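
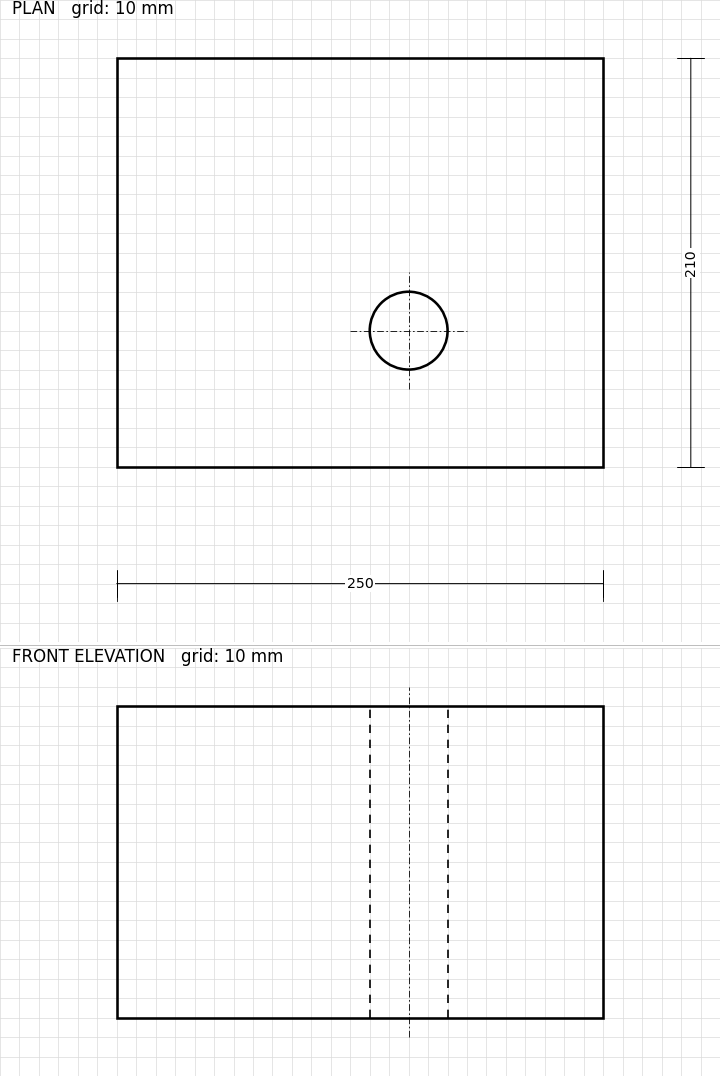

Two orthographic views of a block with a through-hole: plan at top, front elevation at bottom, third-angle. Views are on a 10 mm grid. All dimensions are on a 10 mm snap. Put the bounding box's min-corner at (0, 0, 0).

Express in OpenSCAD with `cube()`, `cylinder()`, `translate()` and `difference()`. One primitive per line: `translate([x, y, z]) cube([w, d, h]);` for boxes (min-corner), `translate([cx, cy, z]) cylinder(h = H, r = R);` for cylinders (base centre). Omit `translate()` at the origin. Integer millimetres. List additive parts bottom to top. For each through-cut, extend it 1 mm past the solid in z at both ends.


difference() {
  cube([250, 210, 160]);
  translate([150, 70, -1]) cylinder(h = 162, r = 20);
}


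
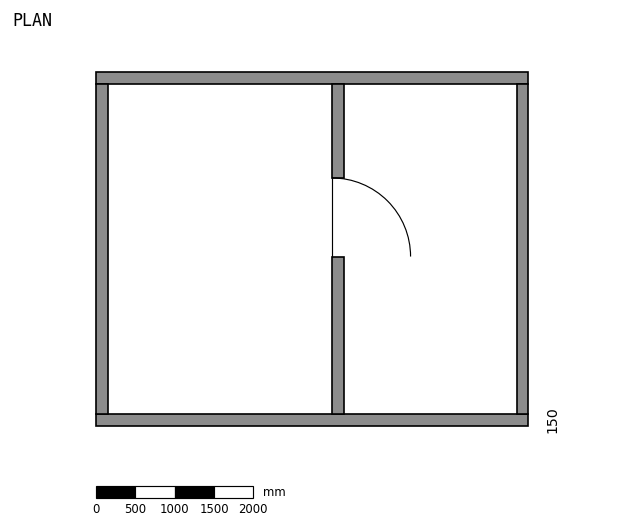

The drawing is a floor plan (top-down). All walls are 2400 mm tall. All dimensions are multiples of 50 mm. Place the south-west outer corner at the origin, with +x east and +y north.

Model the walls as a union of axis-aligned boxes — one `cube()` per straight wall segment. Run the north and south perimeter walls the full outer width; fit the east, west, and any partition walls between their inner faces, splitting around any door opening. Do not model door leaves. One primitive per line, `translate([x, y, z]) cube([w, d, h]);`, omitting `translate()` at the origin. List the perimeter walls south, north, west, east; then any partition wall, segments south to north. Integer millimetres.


cube([5500, 150, 2400]);
translate([0, 4350, 0]) cube([5500, 150, 2400]);
translate([0, 150, 0]) cube([150, 4200, 2400]);
translate([5350, 150, 0]) cube([150, 4200, 2400]);
translate([3000, 150, 0]) cube([150, 2000, 2400]);
translate([3000, 3150, 0]) cube([150, 1200, 2400]);


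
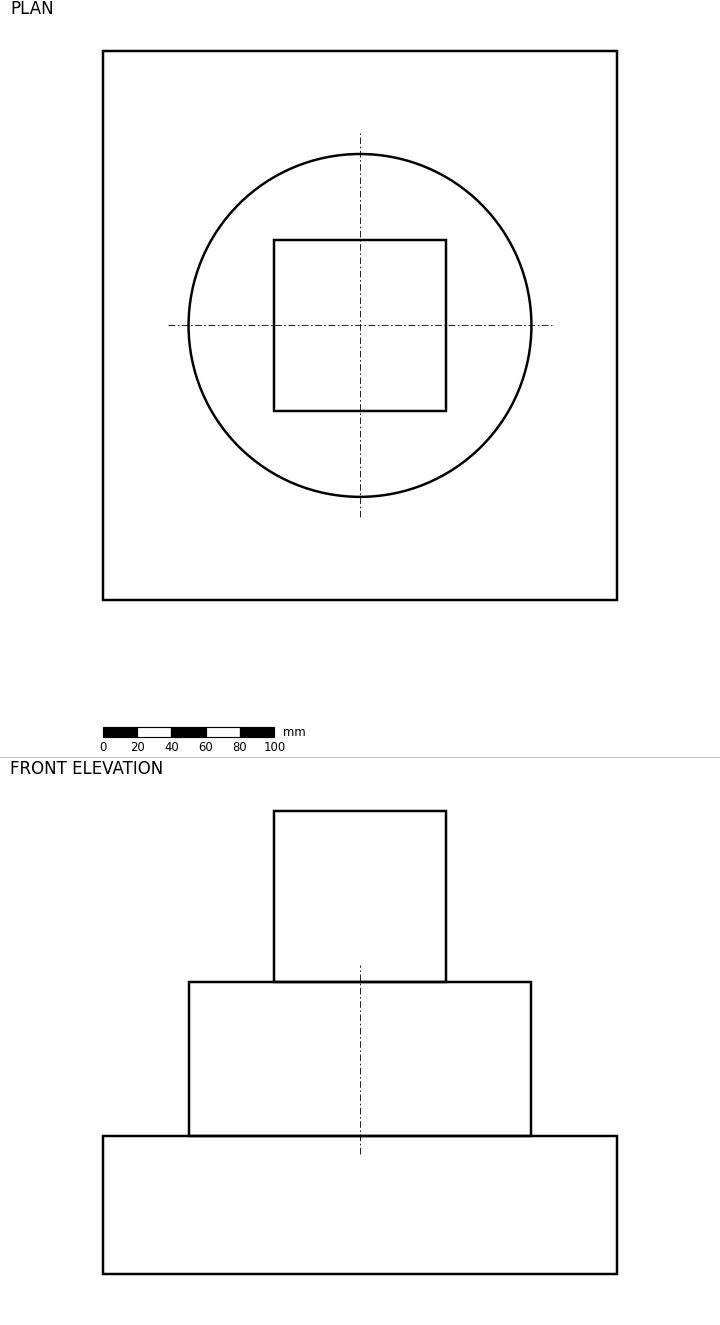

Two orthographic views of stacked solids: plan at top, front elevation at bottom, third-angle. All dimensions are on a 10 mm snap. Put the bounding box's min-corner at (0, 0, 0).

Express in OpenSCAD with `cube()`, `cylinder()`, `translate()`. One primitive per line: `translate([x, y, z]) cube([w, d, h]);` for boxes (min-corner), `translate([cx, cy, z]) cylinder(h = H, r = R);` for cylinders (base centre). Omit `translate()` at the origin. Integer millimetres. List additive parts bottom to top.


cube([300, 320, 80]);
translate([150, 160, 80]) cylinder(h = 90, r = 100);
translate([100, 110, 170]) cube([100, 100, 100]);


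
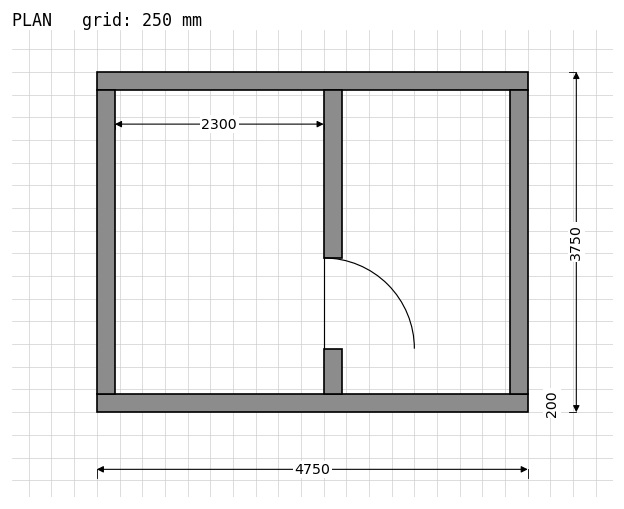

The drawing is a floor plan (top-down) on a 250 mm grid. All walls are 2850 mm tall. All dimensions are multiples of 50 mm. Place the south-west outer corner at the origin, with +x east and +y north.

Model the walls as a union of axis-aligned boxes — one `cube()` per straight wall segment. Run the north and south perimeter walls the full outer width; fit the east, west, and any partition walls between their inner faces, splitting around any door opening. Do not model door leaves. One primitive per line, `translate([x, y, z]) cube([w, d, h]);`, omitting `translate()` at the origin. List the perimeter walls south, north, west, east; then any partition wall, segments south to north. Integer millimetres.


cube([4750, 200, 2850]);
translate([0, 3550, 0]) cube([4750, 200, 2850]);
translate([0, 200, 0]) cube([200, 3350, 2850]);
translate([4550, 200, 0]) cube([200, 3350, 2850]);
translate([2500, 200, 0]) cube([200, 500, 2850]);
translate([2500, 1700, 0]) cube([200, 1850, 2850]);


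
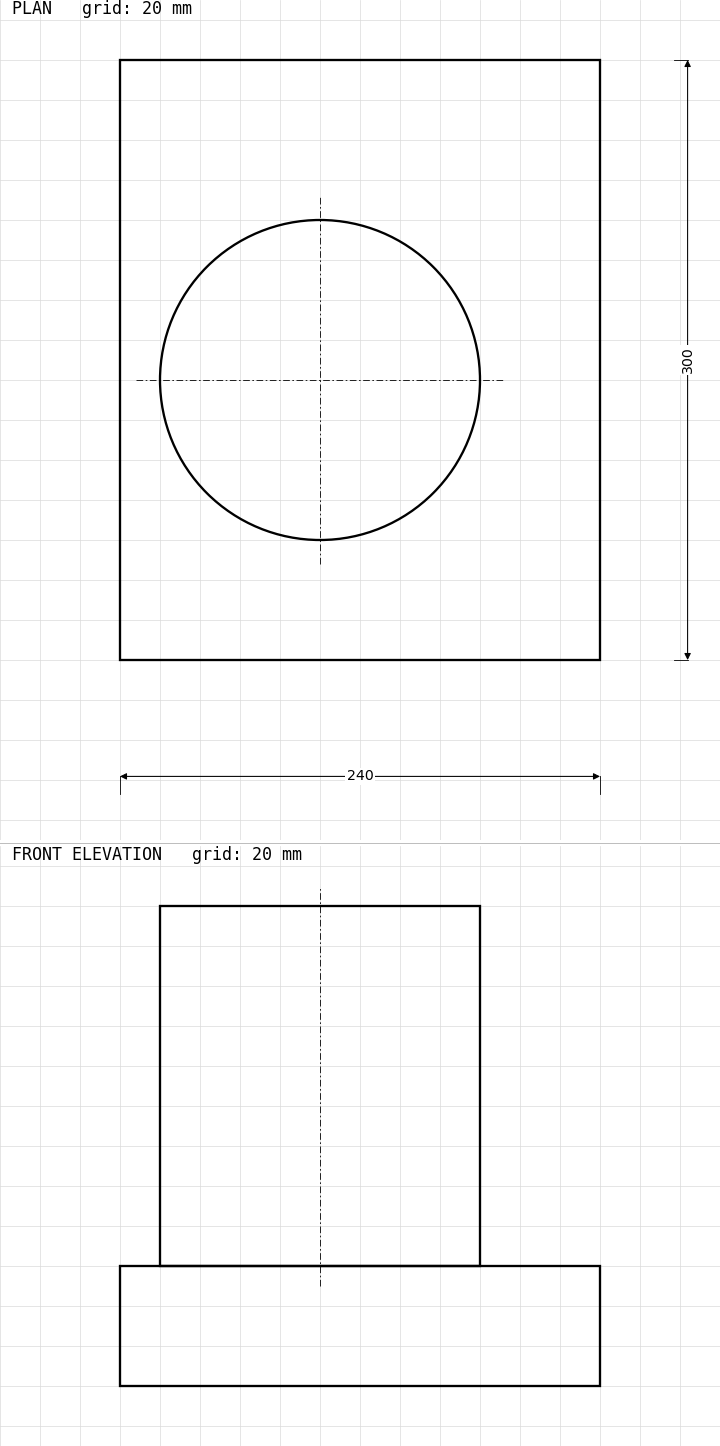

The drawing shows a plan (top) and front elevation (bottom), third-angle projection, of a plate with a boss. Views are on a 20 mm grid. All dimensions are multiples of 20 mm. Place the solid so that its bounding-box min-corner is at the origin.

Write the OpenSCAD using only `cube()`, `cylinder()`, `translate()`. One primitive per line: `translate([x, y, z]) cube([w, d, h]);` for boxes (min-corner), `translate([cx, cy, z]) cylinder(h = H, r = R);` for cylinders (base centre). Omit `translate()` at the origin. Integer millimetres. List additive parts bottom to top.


cube([240, 300, 60]);
translate([100, 140, 60]) cylinder(h = 180, r = 80);


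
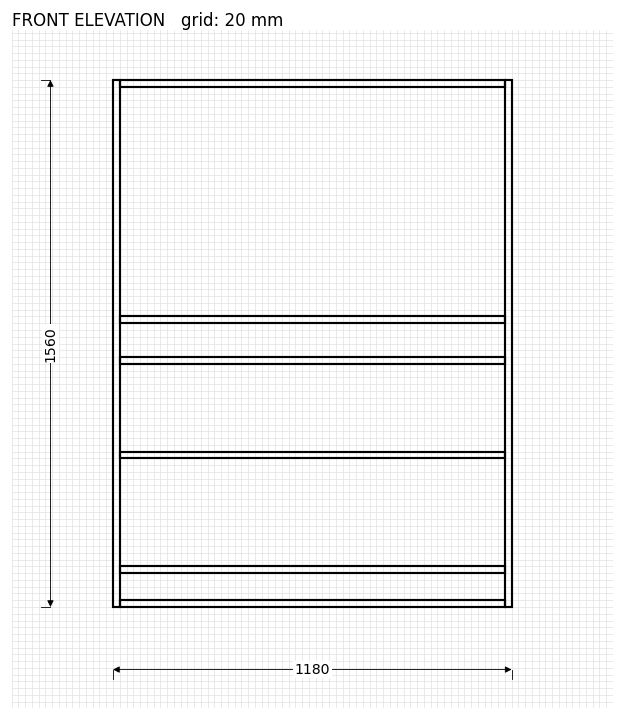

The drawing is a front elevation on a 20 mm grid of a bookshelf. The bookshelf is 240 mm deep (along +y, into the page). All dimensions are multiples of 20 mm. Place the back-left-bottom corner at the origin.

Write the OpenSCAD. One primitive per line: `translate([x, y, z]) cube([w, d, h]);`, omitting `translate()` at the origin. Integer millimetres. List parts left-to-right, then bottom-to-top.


cube([20, 240, 1560]);
translate([20, 0, 0]) cube([1140, 240, 20]);
translate([20, 0, 100]) cube([1140, 240, 20]);
translate([20, 0, 440]) cube([1140, 240, 20]);
translate([20, 0, 720]) cube([1140, 240, 20]);
translate([20, 0, 840]) cube([1140, 240, 20]);
translate([20, 0, 1540]) cube([1140, 240, 20]);
translate([1160, 0, 0]) cube([20, 240, 1560]);


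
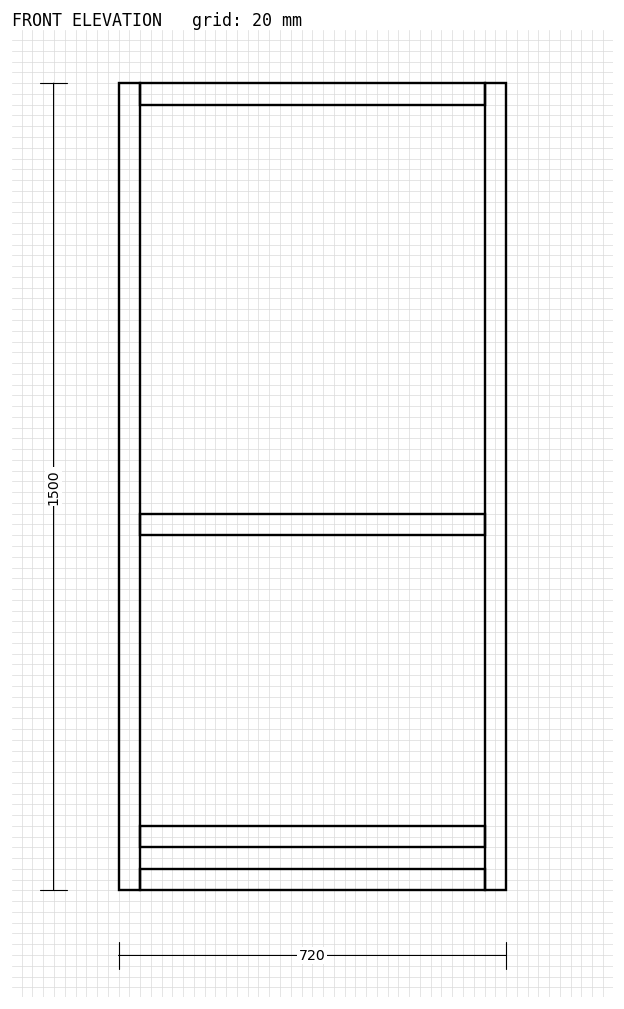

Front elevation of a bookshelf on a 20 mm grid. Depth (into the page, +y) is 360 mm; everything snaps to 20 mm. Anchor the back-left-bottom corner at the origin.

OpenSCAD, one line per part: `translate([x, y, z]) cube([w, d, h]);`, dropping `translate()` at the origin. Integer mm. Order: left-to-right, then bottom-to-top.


cube([40, 360, 1500]);
translate([40, 0, 0]) cube([640, 360, 40]);
translate([40, 0, 80]) cube([640, 360, 40]);
translate([40, 0, 660]) cube([640, 360, 40]);
translate([40, 0, 1460]) cube([640, 360, 40]);
translate([680, 0, 0]) cube([40, 360, 1500]);


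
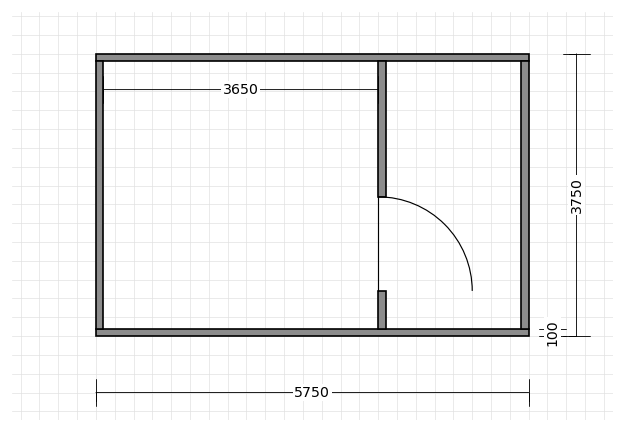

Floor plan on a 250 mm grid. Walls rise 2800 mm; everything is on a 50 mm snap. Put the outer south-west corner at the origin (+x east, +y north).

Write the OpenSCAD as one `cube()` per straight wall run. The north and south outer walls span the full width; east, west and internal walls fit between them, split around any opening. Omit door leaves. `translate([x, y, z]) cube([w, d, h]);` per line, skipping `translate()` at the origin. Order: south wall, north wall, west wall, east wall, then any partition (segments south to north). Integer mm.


cube([5750, 100, 2800]);
translate([0, 3650, 0]) cube([5750, 100, 2800]);
translate([0, 100, 0]) cube([100, 3550, 2800]);
translate([5650, 100, 0]) cube([100, 3550, 2800]);
translate([3750, 100, 0]) cube([100, 500, 2800]);
translate([3750, 1850, 0]) cube([100, 1800, 2800]);


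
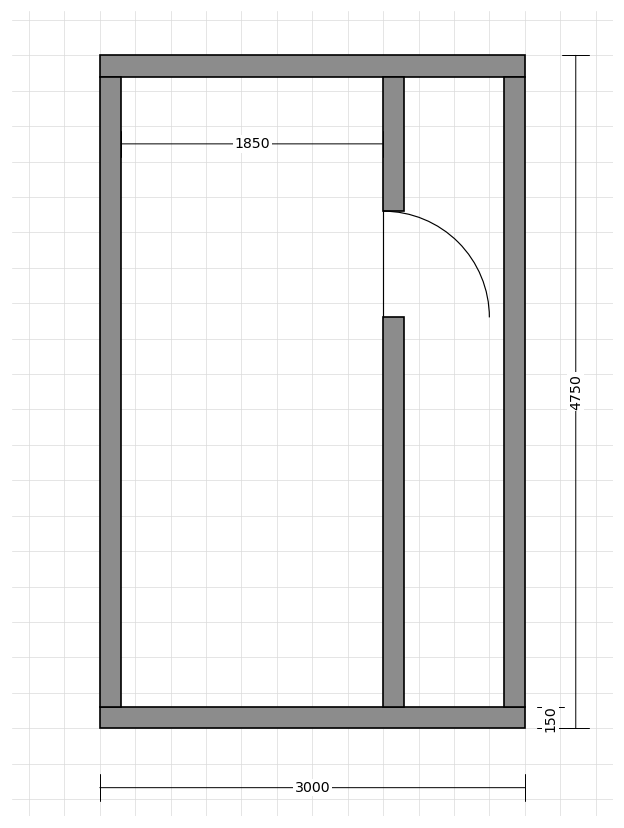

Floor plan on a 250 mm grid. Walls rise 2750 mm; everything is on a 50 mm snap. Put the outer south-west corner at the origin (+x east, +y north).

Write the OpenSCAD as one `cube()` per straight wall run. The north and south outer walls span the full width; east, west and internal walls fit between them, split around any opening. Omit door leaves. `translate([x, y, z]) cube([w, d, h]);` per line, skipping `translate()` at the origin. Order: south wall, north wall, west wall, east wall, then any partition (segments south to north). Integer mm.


cube([3000, 150, 2750]);
translate([0, 4600, 0]) cube([3000, 150, 2750]);
translate([0, 150, 0]) cube([150, 4450, 2750]);
translate([2850, 150, 0]) cube([150, 4450, 2750]);
translate([2000, 150, 0]) cube([150, 2750, 2750]);
translate([2000, 3650, 0]) cube([150, 950, 2750]);


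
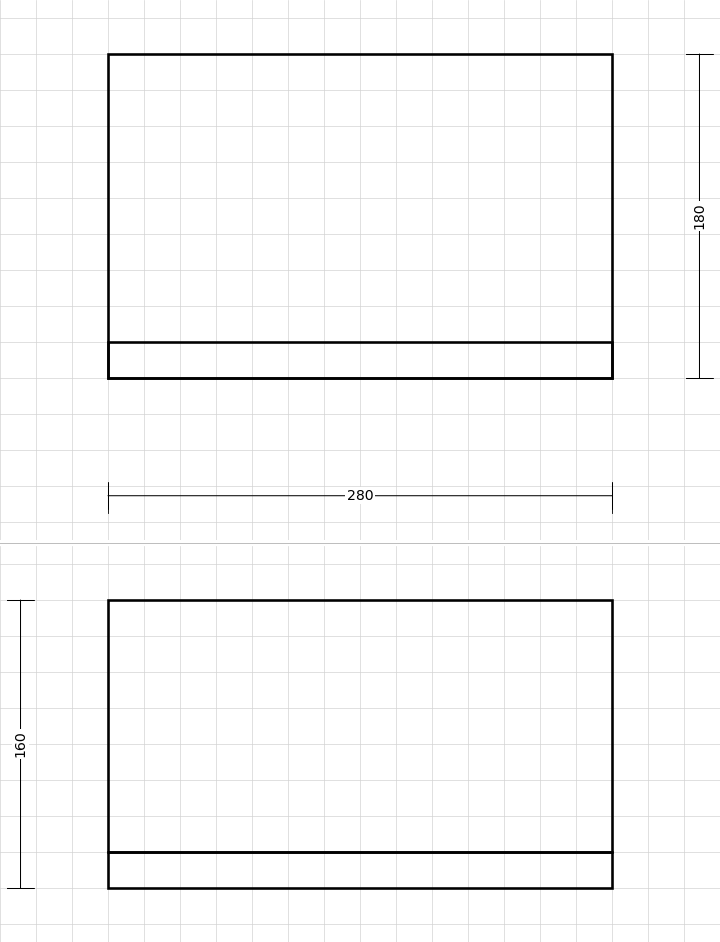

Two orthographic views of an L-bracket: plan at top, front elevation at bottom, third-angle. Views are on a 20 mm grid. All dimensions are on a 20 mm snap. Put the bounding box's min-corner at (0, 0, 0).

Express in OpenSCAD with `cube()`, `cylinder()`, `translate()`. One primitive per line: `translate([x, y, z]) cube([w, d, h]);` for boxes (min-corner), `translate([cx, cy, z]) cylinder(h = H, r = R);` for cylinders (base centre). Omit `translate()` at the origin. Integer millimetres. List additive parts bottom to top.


cube([280, 180, 20]);
translate([0, 0, 20]) cube([280, 20, 140]);


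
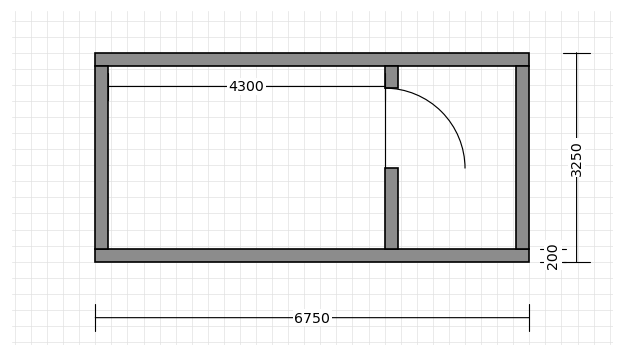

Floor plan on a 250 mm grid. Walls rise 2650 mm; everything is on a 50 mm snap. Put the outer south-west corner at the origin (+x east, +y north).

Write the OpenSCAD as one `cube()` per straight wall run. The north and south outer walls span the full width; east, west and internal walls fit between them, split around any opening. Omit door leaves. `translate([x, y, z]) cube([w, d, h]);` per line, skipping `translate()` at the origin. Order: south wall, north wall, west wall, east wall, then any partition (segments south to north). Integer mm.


cube([6750, 200, 2650]);
translate([0, 3050, 0]) cube([6750, 200, 2650]);
translate([0, 200, 0]) cube([200, 2850, 2650]);
translate([6550, 200, 0]) cube([200, 2850, 2650]);
translate([4500, 200, 0]) cube([200, 1250, 2650]);
translate([4500, 2700, 0]) cube([200, 350, 2650]);


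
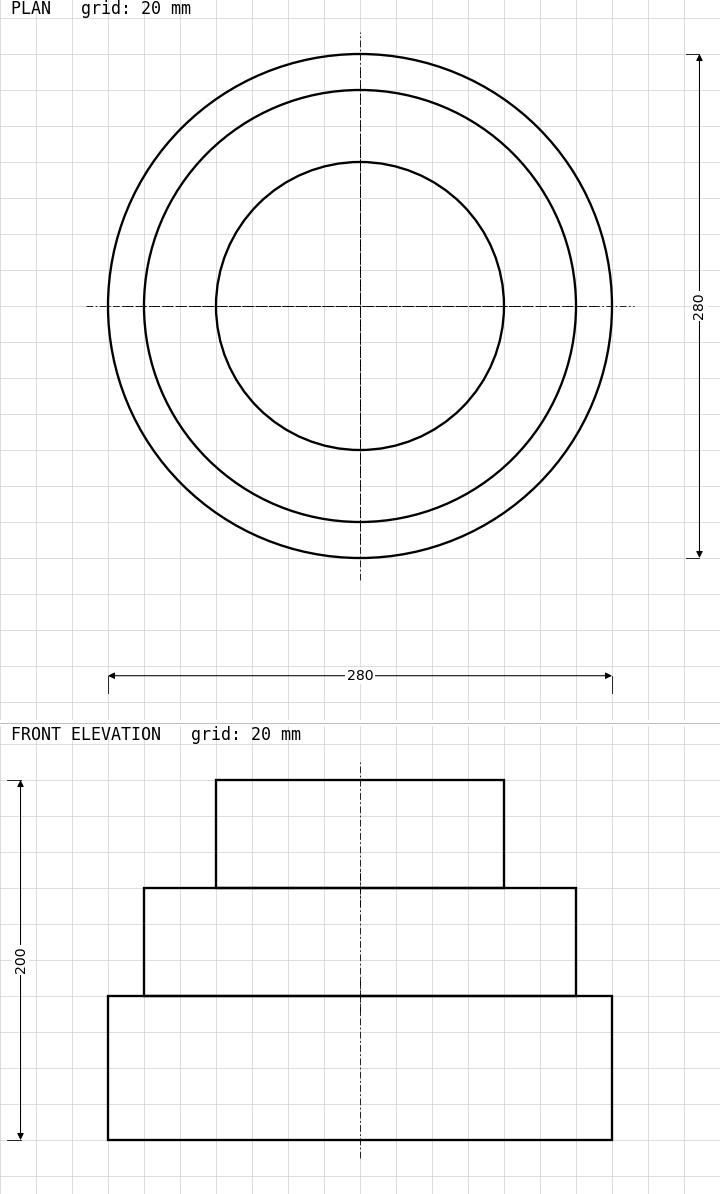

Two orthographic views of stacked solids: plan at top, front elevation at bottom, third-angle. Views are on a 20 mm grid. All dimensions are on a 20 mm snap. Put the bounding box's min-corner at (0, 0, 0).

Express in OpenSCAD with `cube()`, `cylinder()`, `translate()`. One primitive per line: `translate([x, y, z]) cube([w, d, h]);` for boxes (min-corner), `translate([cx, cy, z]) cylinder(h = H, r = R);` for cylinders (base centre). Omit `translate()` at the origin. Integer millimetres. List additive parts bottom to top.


translate([140, 140, 0]) cylinder(h = 80, r = 140);
translate([140, 140, 80]) cylinder(h = 60, r = 120);
translate([140, 140, 140]) cylinder(h = 60, r = 80);


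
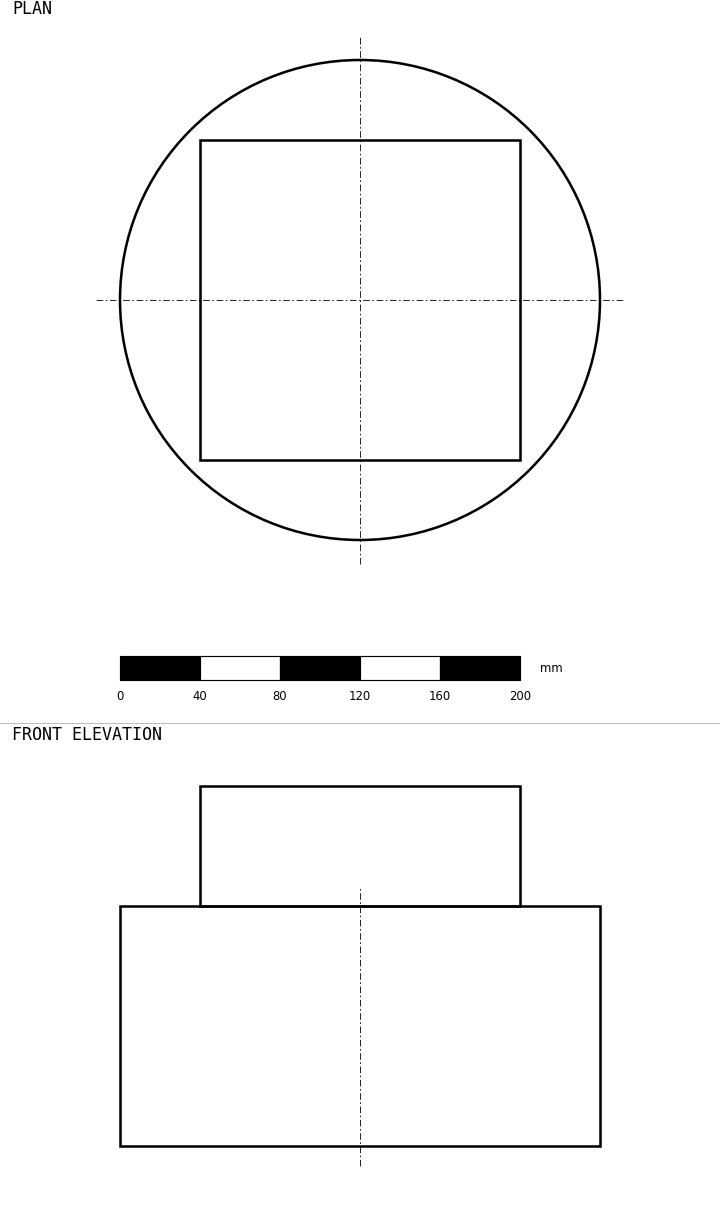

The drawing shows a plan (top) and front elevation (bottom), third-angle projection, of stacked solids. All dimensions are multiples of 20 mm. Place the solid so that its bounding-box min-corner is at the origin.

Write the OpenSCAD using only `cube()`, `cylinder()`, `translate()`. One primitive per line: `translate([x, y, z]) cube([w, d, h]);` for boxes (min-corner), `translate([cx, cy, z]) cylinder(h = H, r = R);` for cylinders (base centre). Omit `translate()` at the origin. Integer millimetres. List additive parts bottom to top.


translate([120, 120, 0]) cylinder(h = 120, r = 120);
translate([40, 40, 120]) cube([160, 160, 60]);


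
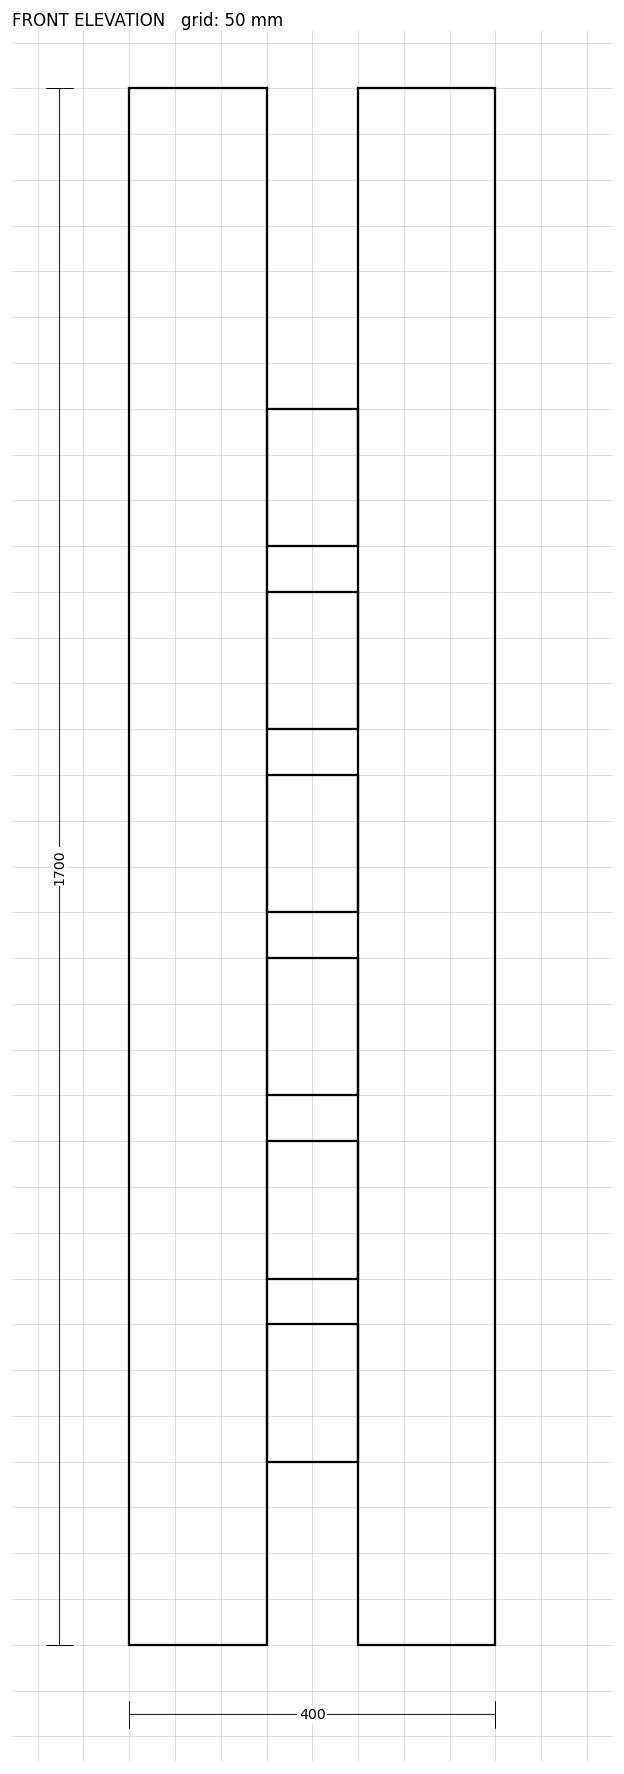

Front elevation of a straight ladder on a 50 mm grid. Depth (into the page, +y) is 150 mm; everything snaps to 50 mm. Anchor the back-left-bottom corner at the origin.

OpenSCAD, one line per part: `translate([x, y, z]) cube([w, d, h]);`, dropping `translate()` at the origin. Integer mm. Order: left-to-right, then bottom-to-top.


cube([150, 150, 1700]);
translate([150, 0, 200]) cube([100, 150, 150]);
translate([150, 0, 400]) cube([100, 150, 150]);
translate([150, 0, 600]) cube([100, 150, 150]);
translate([150, 0, 800]) cube([100, 150, 150]);
translate([150, 0, 1000]) cube([100, 150, 150]);
translate([150, 0, 1200]) cube([100, 150, 150]);
translate([250, 0, 0]) cube([150, 150, 1700]);


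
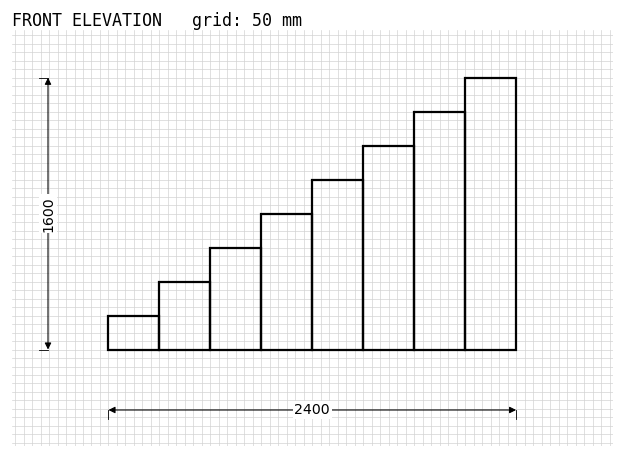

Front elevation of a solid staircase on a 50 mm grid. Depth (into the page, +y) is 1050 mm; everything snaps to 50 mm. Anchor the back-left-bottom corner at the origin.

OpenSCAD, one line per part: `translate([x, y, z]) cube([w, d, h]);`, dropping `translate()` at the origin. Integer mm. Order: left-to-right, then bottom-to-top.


cube([300, 1050, 200]);
translate([300, 0, 0]) cube([300, 1050, 400]);
translate([600, 0, 0]) cube([300, 1050, 600]);
translate([900, 0, 0]) cube([300, 1050, 800]);
translate([1200, 0, 0]) cube([300, 1050, 1000]);
translate([1500, 0, 0]) cube([300, 1050, 1200]);
translate([1800, 0, 0]) cube([300, 1050, 1400]);
translate([2100, 0, 0]) cube([300, 1050, 1600]);


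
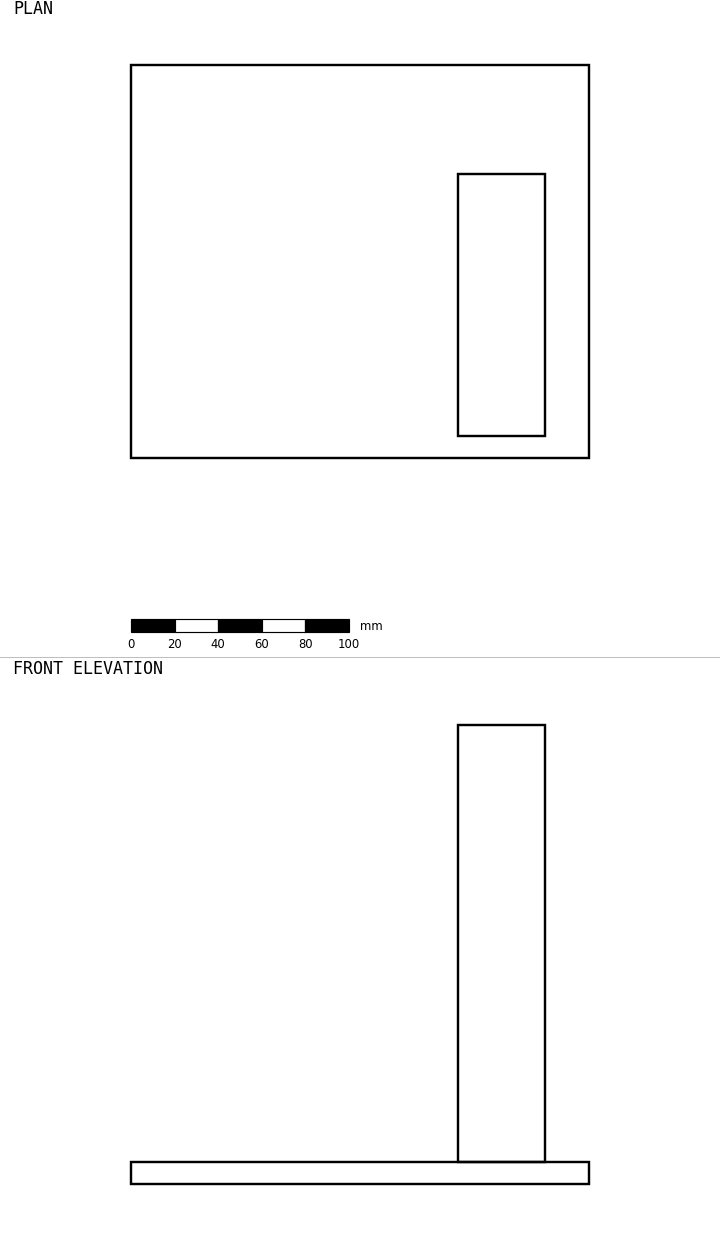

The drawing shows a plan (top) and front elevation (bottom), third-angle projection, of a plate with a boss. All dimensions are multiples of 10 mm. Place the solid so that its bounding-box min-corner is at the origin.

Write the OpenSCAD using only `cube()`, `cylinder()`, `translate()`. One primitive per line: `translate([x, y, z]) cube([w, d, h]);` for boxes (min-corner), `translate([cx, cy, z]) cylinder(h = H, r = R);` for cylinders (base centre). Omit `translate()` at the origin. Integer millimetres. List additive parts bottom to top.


cube([210, 180, 10]);
translate([150, 10, 10]) cube([40, 120, 200]);


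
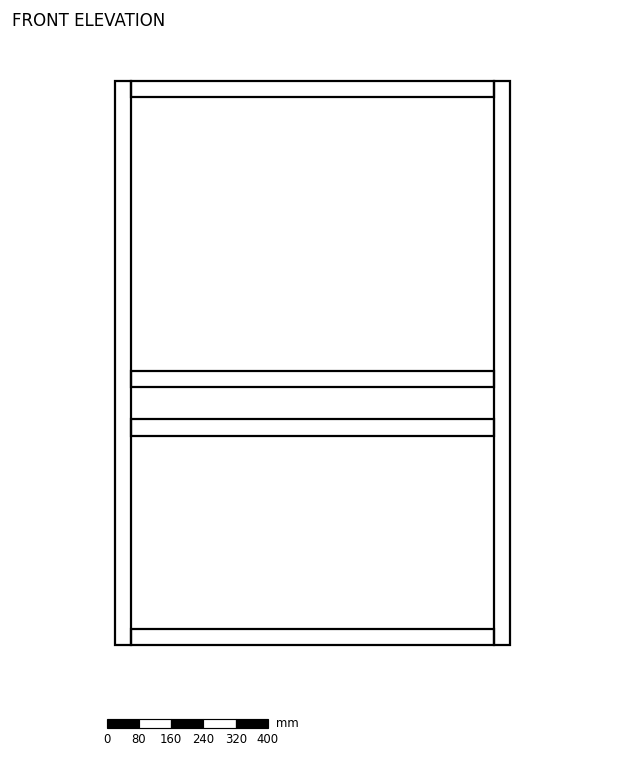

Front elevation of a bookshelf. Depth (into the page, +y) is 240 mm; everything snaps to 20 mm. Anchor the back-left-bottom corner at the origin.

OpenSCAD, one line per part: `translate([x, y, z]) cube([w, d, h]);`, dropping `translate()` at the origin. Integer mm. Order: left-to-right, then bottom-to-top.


cube([40, 240, 1400]);
translate([40, 0, 0]) cube([900, 240, 40]);
translate([40, 0, 520]) cube([900, 240, 40]);
translate([40, 0, 640]) cube([900, 240, 40]);
translate([40, 0, 1360]) cube([900, 240, 40]);
translate([940, 0, 0]) cube([40, 240, 1400]);


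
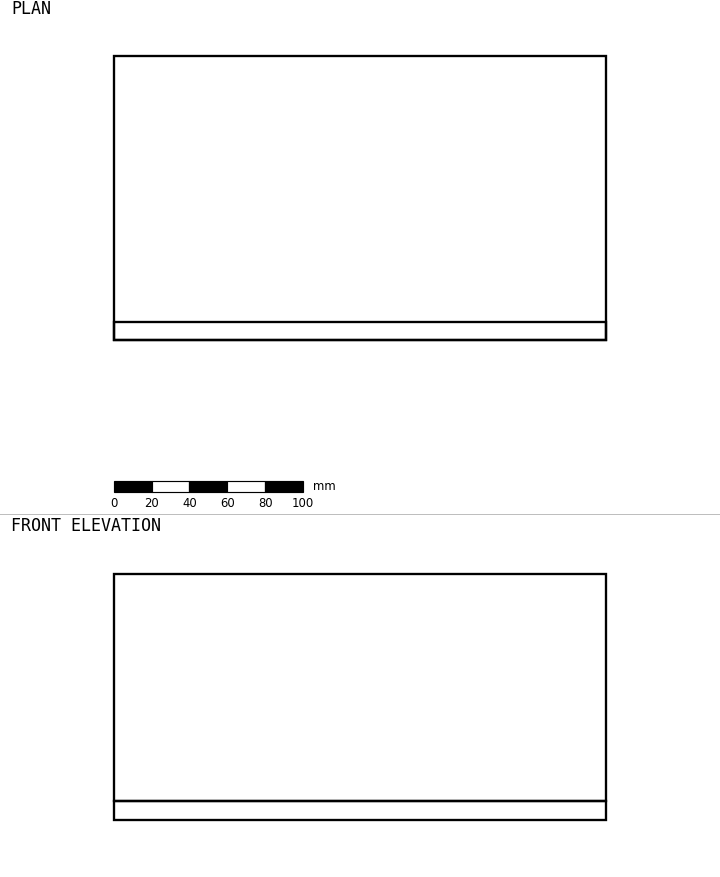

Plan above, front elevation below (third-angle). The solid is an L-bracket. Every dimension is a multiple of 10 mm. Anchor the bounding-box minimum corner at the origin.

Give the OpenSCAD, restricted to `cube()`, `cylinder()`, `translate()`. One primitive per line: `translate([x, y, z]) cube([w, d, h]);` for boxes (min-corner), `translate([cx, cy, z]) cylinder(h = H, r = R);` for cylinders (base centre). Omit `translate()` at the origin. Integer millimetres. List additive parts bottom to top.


cube([260, 150, 10]);
translate([0, 0, 10]) cube([260, 10, 120]);


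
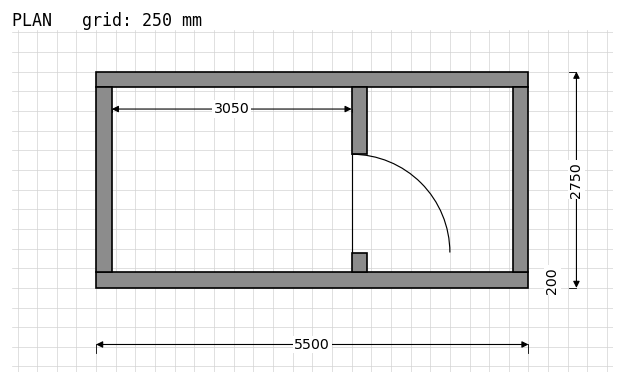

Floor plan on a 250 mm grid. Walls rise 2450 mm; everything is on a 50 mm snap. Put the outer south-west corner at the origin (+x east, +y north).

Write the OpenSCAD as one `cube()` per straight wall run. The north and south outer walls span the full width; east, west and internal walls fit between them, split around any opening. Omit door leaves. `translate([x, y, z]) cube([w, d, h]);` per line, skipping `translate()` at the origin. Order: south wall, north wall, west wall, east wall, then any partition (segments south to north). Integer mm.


cube([5500, 200, 2450]);
translate([0, 2550, 0]) cube([5500, 200, 2450]);
translate([0, 200, 0]) cube([200, 2350, 2450]);
translate([5300, 200, 0]) cube([200, 2350, 2450]);
translate([3250, 200, 0]) cube([200, 250, 2450]);
translate([3250, 1700, 0]) cube([200, 850, 2450]);


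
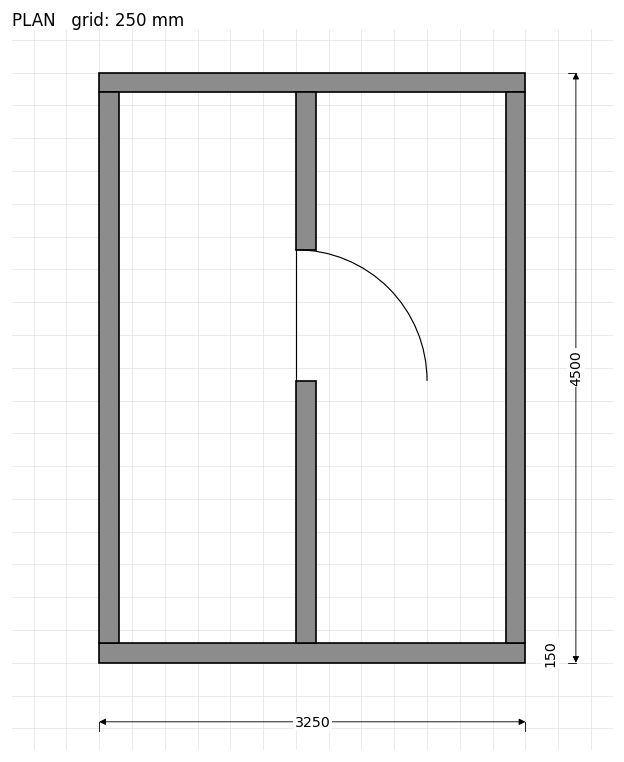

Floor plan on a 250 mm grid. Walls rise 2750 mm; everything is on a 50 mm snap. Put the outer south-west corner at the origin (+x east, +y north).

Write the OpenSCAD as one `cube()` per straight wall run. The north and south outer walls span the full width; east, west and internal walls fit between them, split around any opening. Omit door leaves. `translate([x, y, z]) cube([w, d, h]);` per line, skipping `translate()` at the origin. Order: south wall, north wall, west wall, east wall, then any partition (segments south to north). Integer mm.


cube([3250, 150, 2750]);
translate([0, 4350, 0]) cube([3250, 150, 2750]);
translate([0, 150, 0]) cube([150, 4200, 2750]);
translate([3100, 150, 0]) cube([150, 4200, 2750]);
translate([1500, 150, 0]) cube([150, 2000, 2750]);
translate([1500, 3150, 0]) cube([150, 1200, 2750]);


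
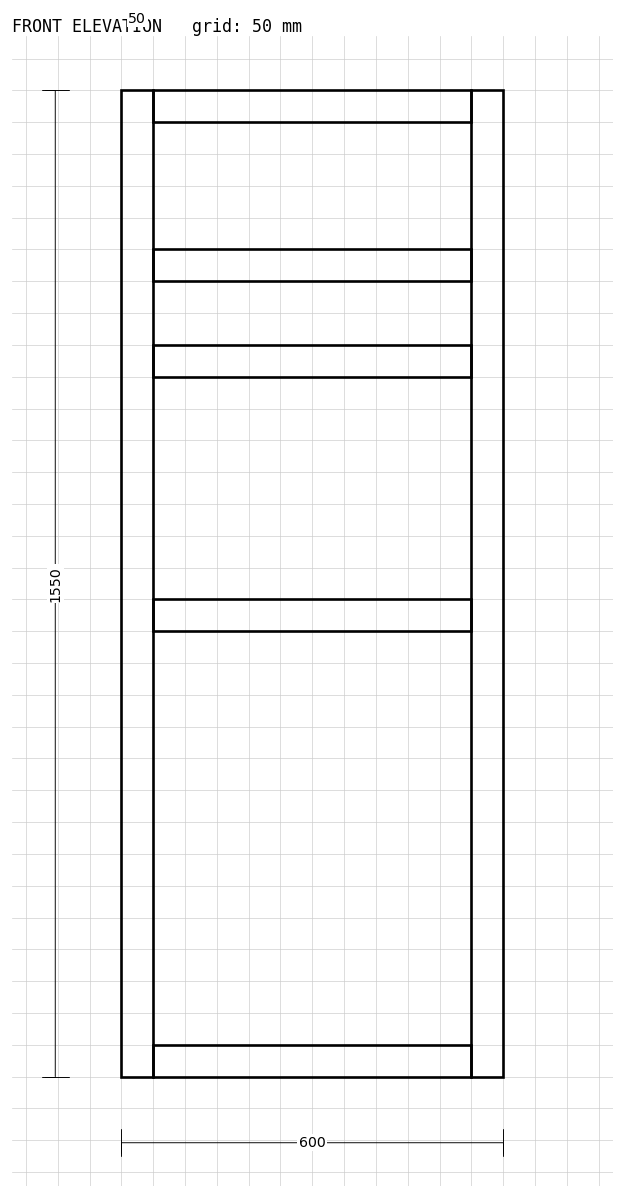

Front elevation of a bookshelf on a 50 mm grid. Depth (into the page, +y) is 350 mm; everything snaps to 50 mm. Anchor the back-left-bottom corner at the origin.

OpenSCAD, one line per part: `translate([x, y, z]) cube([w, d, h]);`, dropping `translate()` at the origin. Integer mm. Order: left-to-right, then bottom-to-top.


cube([50, 350, 1550]);
translate([50, 0, 0]) cube([500, 350, 50]);
translate([50, 0, 700]) cube([500, 350, 50]);
translate([50, 0, 1100]) cube([500, 350, 50]);
translate([50, 0, 1250]) cube([500, 350, 50]);
translate([50, 0, 1500]) cube([500, 350, 50]);
translate([550, 0, 0]) cube([50, 350, 1550]);


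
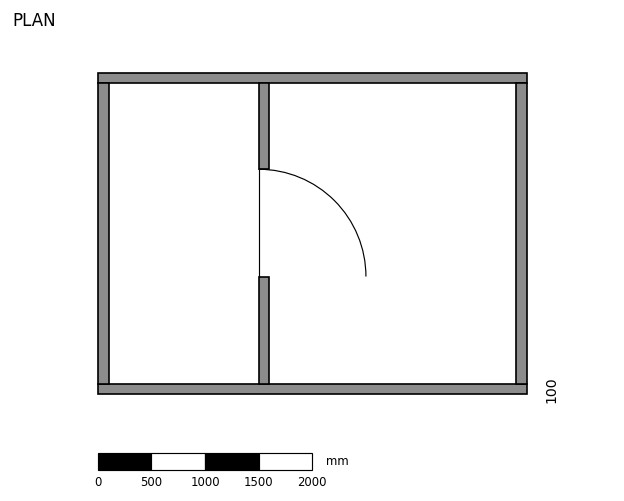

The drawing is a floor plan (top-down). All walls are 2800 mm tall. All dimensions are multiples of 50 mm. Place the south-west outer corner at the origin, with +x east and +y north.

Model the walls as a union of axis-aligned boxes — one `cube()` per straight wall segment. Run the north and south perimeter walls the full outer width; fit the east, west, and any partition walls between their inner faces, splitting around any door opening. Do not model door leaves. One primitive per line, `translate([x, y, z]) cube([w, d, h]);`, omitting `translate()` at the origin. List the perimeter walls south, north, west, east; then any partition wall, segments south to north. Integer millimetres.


cube([4000, 100, 2800]);
translate([0, 2900, 0]) cube([4000, 100, 2800]);
translate([0, 100, 0]) cube([100, 2800, 2800]);
translate([3900, 100, 0]) cube([100, 2800, 2800]);
translate([1500, 100, 0]) cube([100, 1000, 2800]);
translate([1500, 2100, 0]) cube([100, 800, 2800]);


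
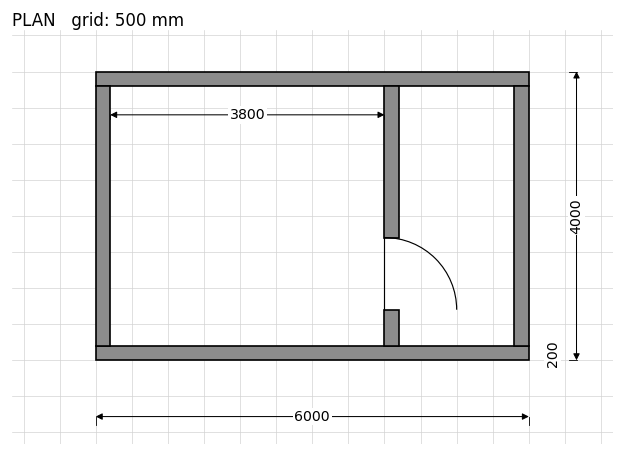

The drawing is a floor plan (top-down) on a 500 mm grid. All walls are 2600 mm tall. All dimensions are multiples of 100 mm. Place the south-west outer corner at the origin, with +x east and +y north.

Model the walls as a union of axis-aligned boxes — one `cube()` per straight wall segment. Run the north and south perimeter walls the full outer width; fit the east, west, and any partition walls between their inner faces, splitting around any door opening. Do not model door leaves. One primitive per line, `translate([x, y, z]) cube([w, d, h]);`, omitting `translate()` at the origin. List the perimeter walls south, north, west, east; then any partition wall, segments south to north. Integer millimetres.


cube([6000, 200, 2600]);
translate([0, 3800, 0]) cube([6000, 200, 2600]);
translate([0, 200, 0]) cube([200, 3600, 2600]);
translate([5800, 200, 0]) cube([200, 3600, 2600]);
translate([4000, 200, 0]) cube([200, 500, 2600]);
translate([4000, 1700, 0]) cube([200, 2100, 2600]);


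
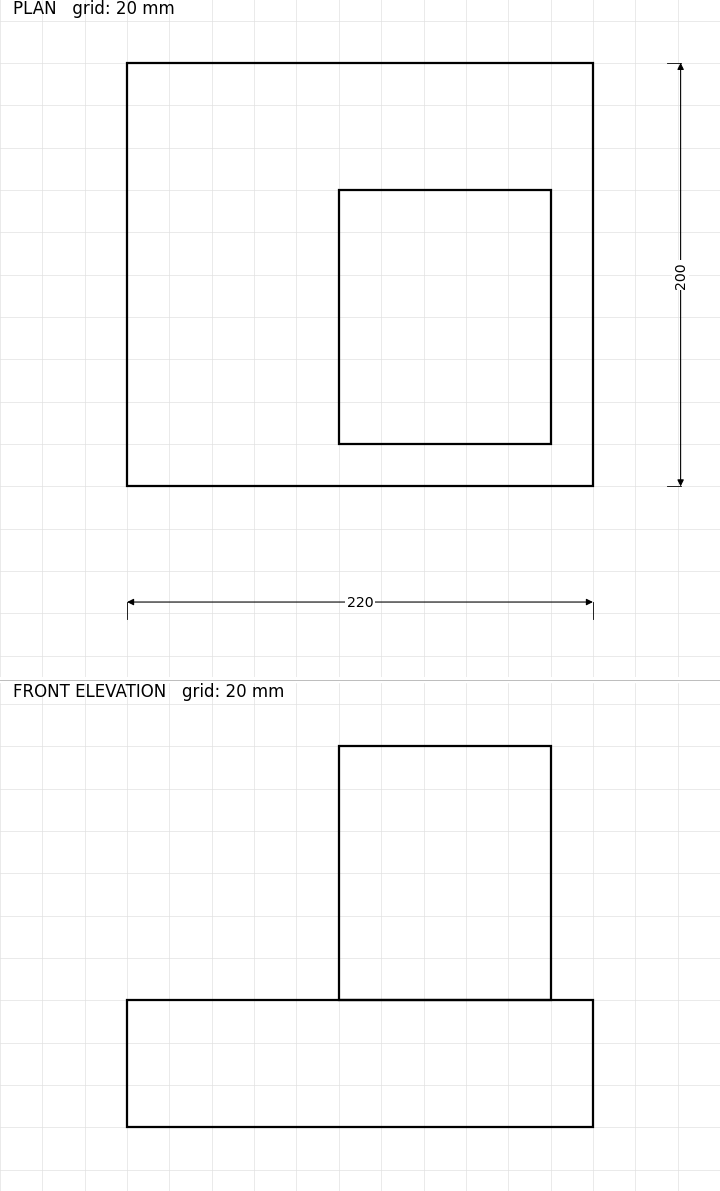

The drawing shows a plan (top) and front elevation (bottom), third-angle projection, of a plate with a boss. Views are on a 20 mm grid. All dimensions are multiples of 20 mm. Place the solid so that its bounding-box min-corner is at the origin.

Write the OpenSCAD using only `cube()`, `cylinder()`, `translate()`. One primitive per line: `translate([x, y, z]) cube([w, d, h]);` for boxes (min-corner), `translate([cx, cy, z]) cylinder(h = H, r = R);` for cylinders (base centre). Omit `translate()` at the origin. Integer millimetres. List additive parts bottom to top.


cube([220, 200, 60]);
translate([100, 20, 60]) cube([100, 120, 120]);


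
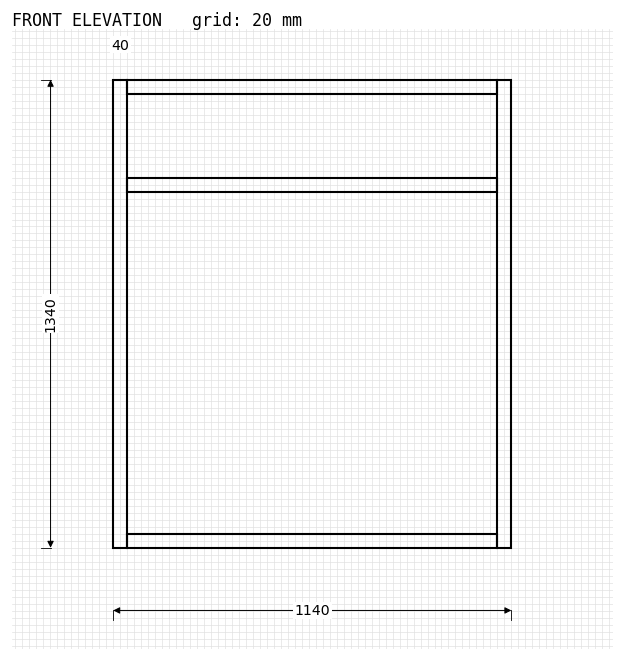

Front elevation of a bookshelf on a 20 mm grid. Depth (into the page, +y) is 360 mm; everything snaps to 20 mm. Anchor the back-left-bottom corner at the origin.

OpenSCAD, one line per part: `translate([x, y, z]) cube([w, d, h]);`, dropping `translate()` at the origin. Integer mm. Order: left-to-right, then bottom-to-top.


cube([40, 360, 1340]);
translate([40, 0, 0]) cube([1060, 360, 40]);
translate([40, 0, 1020]) cube([1060, 360, 40]);
translate([40, 0, 1300]) cube([1060, 360, 40]);
translate([1100, 0, 0]) cube([40, 360, 1340]);


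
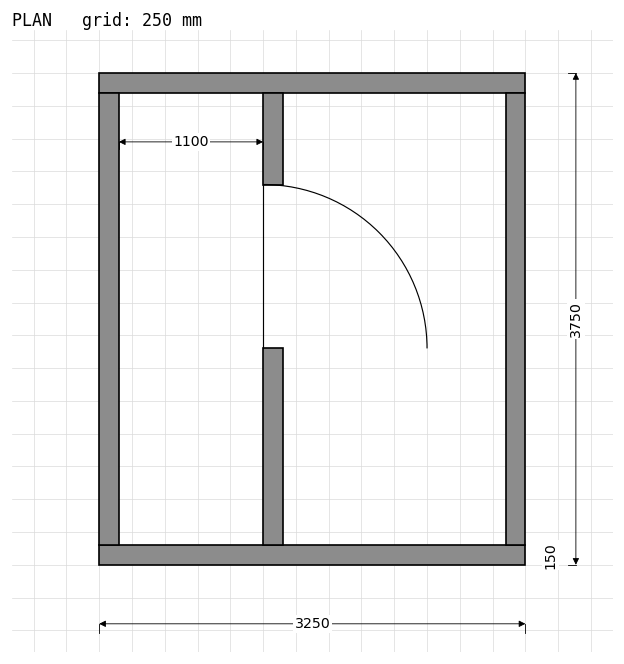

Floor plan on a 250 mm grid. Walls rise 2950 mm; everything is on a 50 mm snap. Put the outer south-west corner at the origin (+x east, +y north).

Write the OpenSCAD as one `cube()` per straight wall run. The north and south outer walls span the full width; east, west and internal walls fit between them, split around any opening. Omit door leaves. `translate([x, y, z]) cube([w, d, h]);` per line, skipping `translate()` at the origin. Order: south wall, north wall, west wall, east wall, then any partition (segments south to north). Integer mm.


cube([3250, 150, 2950]);
translate([0, 3600, 0]) cube([3250, 150, 2950]);
translate([0, 150, 0]) cube([150, 3450, 2950]);
translate([3100, 150, 0]) cube([150, 3450, 2950]);
translate([1250, 150, 0]) cube([150, 1500, 2950]);
translate([1250, 2900, 0]) cube([150, 700, 2950]);


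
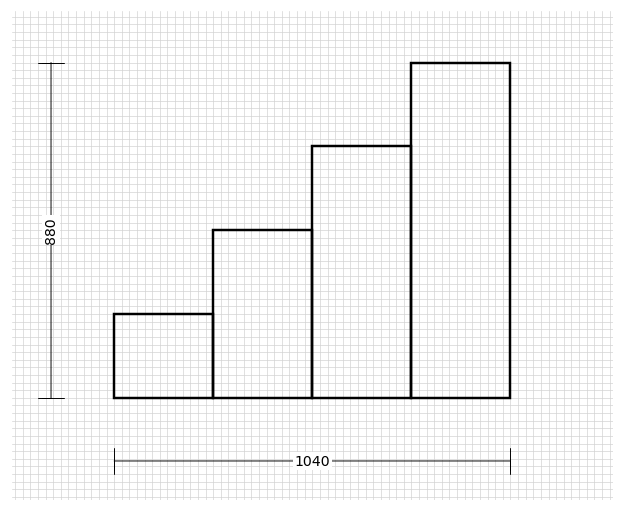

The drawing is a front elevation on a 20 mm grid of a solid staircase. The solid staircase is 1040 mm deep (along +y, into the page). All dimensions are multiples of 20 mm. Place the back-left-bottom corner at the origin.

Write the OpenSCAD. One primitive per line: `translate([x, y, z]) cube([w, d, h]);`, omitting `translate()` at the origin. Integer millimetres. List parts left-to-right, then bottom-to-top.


cube([260, 1040, 220]);
translate([260, 0, 0]) cube([260, 1040, 440]);
translate([520, 0, 0]) cube([260, 1040, 660]);
translate([780, 0, 0]) cube([260, 1040, 880]);


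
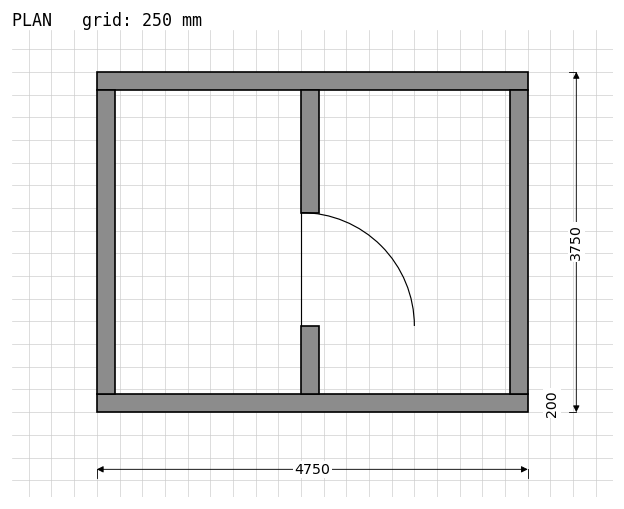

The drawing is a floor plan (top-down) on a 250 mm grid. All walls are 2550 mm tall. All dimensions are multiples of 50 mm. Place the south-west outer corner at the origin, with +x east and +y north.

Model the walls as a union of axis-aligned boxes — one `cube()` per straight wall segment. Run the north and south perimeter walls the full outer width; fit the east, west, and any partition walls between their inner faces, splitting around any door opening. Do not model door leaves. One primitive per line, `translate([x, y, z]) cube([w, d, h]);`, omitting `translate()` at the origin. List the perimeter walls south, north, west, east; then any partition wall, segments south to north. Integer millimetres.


cube([4750, 200, 2550]);
translate([0, 3550, 0]) cube([4750, 200, 2550]);
translate([0, 200, 0]) cube([200, 3350, 2550]);
translate([4550, 200, 0]) cube([200, 3350, 2550]);
translate([2250, 200, 0]) cube([200, 750, 2550]);
translate([2250, 2200, 0]) cube([200, 1350, 2550]);


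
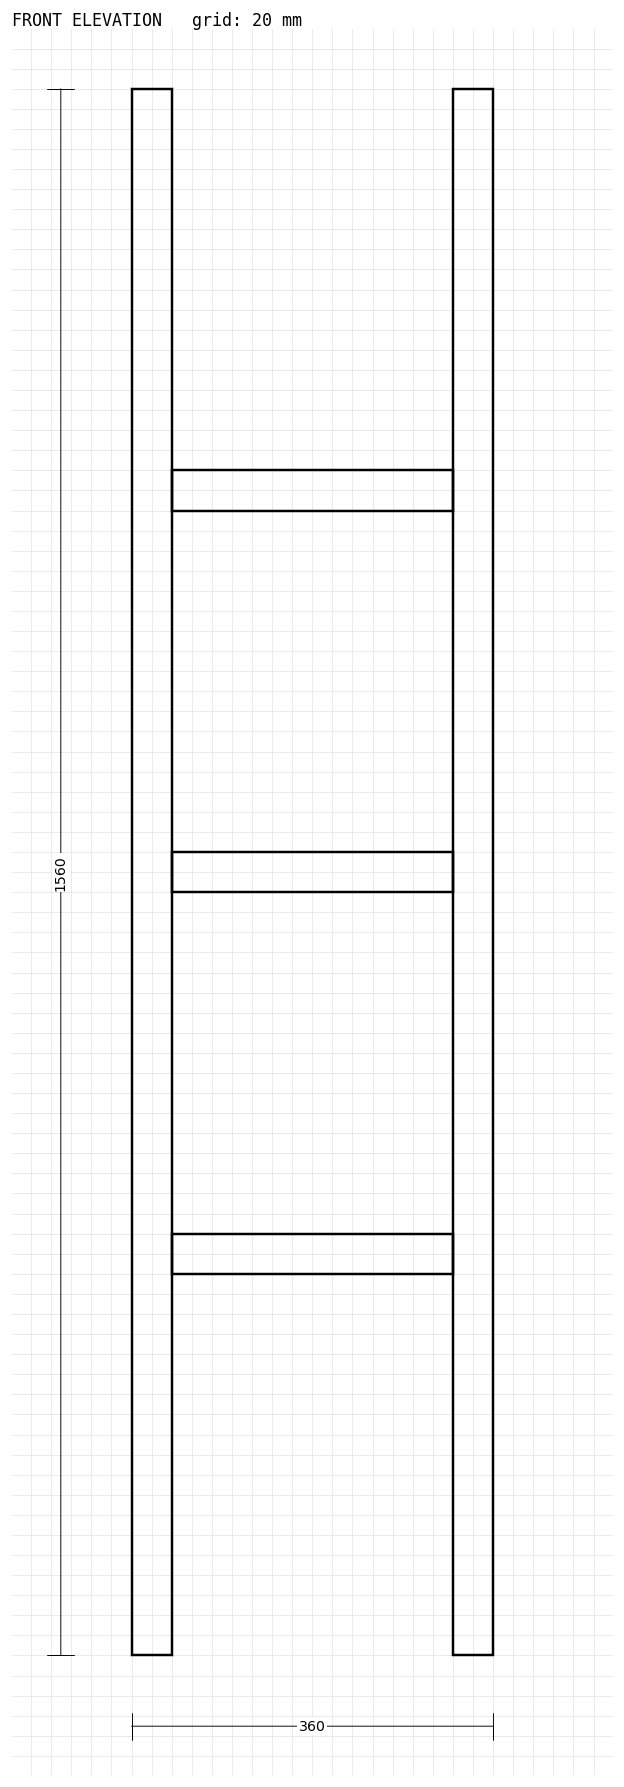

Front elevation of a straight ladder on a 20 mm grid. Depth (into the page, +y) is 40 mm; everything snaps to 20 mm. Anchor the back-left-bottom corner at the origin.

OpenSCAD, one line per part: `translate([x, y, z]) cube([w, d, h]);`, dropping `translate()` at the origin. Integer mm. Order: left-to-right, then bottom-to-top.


cube([40, 40, 1560]);
translate([40, 0, 380]) cube([280, 40, 40]);
translate([40, 0, 760]) cube([280, 40, 40]);
translate([40, 0, 1140]) cube([280, 40, 40]);
translate([320, 0, 0]) cube([40, 40, 1560]);


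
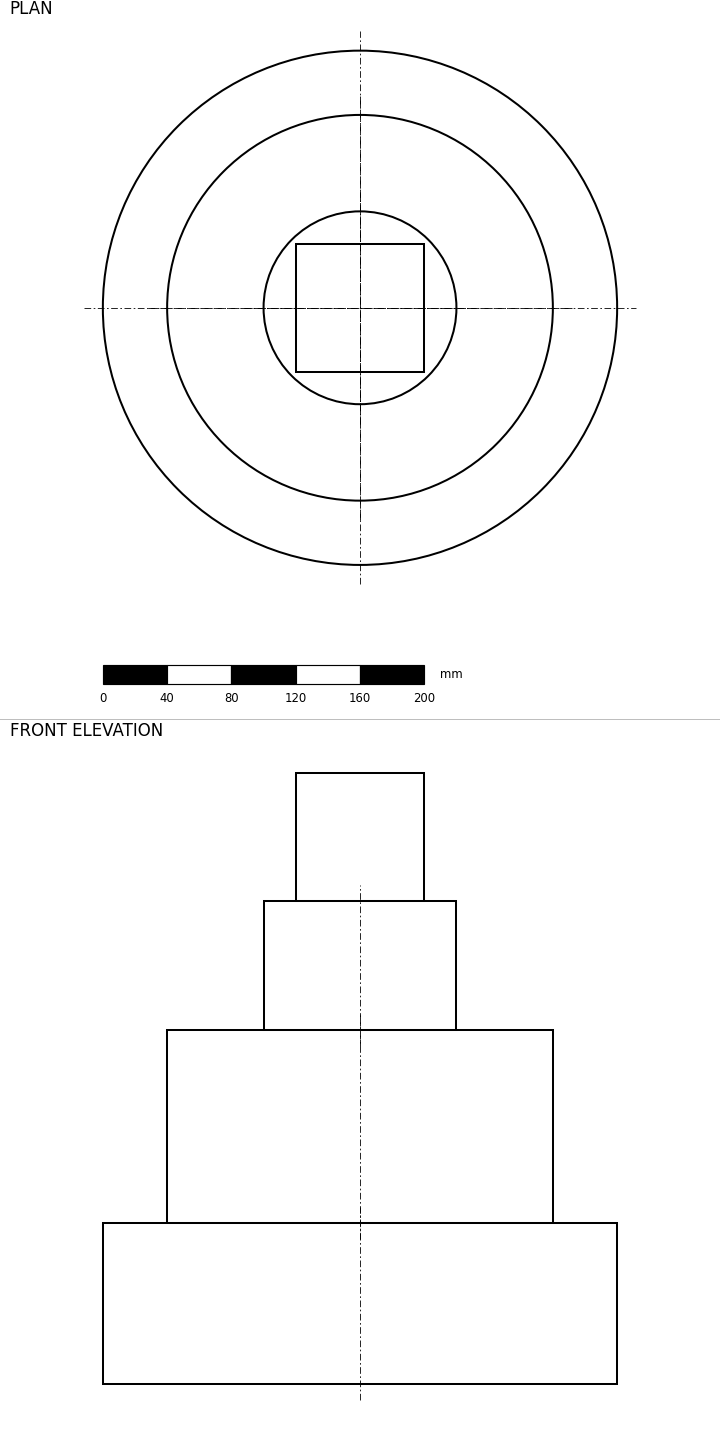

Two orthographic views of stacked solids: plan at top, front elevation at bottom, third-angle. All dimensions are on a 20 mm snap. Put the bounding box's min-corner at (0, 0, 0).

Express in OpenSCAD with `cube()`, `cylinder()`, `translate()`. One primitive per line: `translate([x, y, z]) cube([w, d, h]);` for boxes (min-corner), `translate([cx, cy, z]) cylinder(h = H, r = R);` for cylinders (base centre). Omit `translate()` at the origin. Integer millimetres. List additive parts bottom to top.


translate([160, 160, 0]) cylinder(h = 100, r = 160);
translate([160, 160, 100]) cylinder(h = 120, r = 120);
translate([160, 160, 220]) cylinder(h = 80, r = 60);
translate([120, 120, 300]) cube([80, 80, 80]);


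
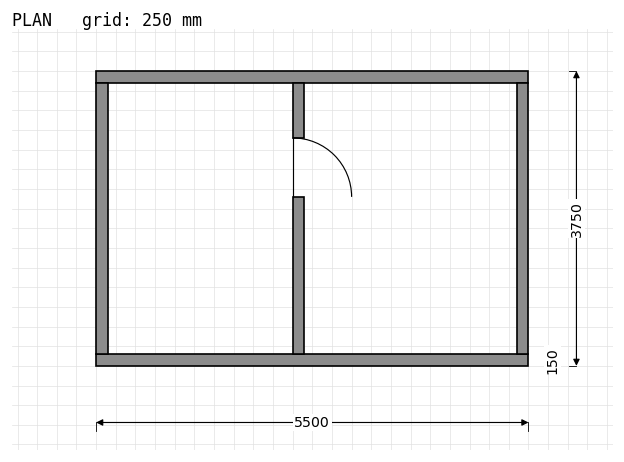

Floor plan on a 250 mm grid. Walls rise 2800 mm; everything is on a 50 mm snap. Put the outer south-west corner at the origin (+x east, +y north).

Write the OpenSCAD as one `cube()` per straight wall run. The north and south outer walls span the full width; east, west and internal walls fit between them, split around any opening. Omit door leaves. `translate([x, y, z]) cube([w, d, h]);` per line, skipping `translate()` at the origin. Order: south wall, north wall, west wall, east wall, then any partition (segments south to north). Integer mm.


cube([5500, 150, 2800]);
translate([0, 3600, 0]) cube([5500, 150, 2800]);
translate([0, 150, 0]) cube([150, 3450, 2800]);
translate([5350, 150, 0]) cube([150, 3450, 2800]);
translate([2500, 150, 0]) cube([150, 2000, 2800]);
translate([2500, 2900, 0]) cube([150, 700, 2800]);


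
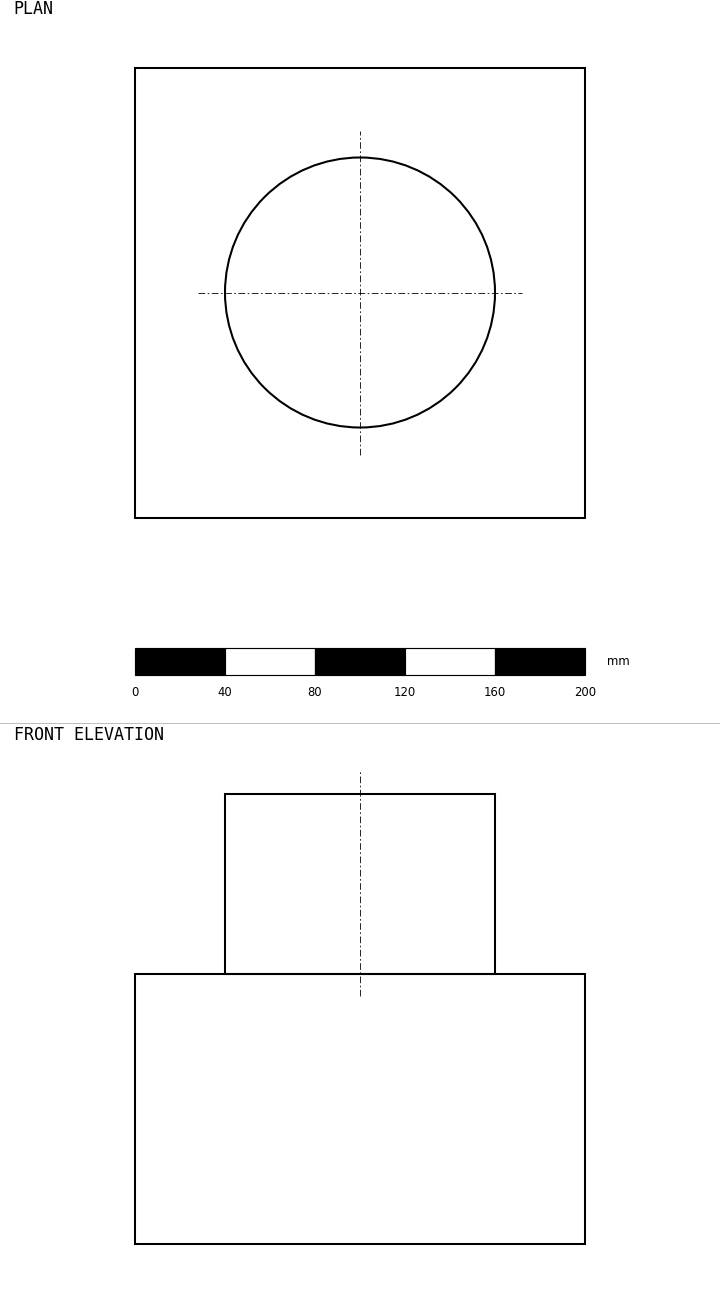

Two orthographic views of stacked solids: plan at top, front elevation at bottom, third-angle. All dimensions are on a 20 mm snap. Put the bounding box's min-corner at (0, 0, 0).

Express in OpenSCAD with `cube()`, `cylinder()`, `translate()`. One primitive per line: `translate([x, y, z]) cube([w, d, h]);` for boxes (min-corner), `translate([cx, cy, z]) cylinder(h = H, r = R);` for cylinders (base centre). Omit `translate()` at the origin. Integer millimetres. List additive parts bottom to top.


cube([200, 200, 120]);
translate([100, 100, 120]) cylinder(h = 80, r = 60);


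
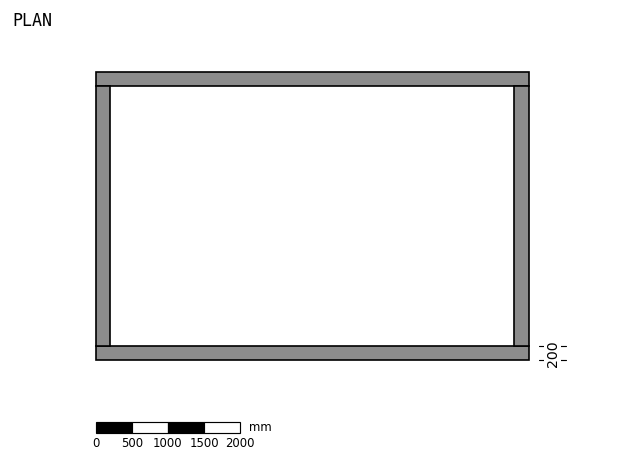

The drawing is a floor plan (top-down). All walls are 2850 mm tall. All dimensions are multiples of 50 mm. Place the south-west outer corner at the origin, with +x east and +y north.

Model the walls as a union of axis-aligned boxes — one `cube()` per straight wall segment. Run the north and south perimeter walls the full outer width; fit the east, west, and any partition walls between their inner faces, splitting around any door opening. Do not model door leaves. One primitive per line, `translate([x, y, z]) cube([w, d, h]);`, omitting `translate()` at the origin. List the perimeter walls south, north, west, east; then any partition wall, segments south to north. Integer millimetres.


cube([6000, 200, 2850]);
translate([0, 3800, 0]) cube([6000, 200, 2850]);
translate([0, 200, 0]) cube([200, 3600, 2850]);
translate([5800, 200, 0]) cube([200, 3600, 2850]);


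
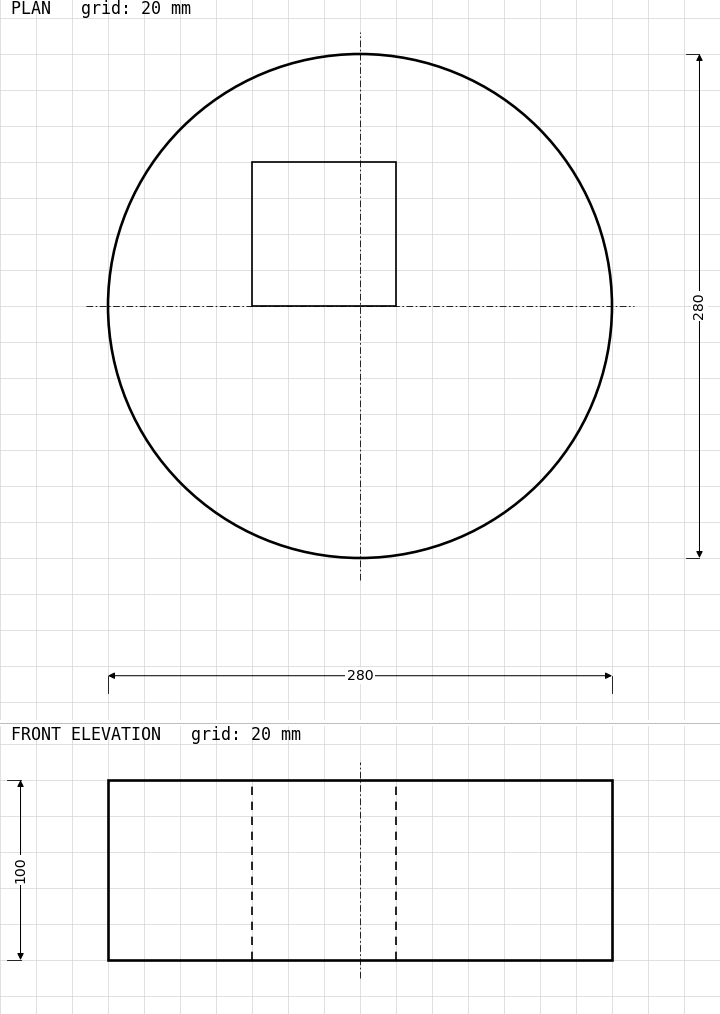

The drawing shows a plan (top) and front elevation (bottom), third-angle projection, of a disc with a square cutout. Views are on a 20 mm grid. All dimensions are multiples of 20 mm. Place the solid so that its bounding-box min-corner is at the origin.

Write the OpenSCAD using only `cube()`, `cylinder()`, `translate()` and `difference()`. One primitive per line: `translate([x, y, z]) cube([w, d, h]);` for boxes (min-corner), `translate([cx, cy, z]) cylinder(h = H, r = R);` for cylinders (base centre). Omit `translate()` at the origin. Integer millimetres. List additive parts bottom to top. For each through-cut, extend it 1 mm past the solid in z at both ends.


difference() {
  translate([140, 140, 0]) cylinder(h = 100, r = 140);
  translate([80, 140, -1]) cube([80, 80, 102]);
}


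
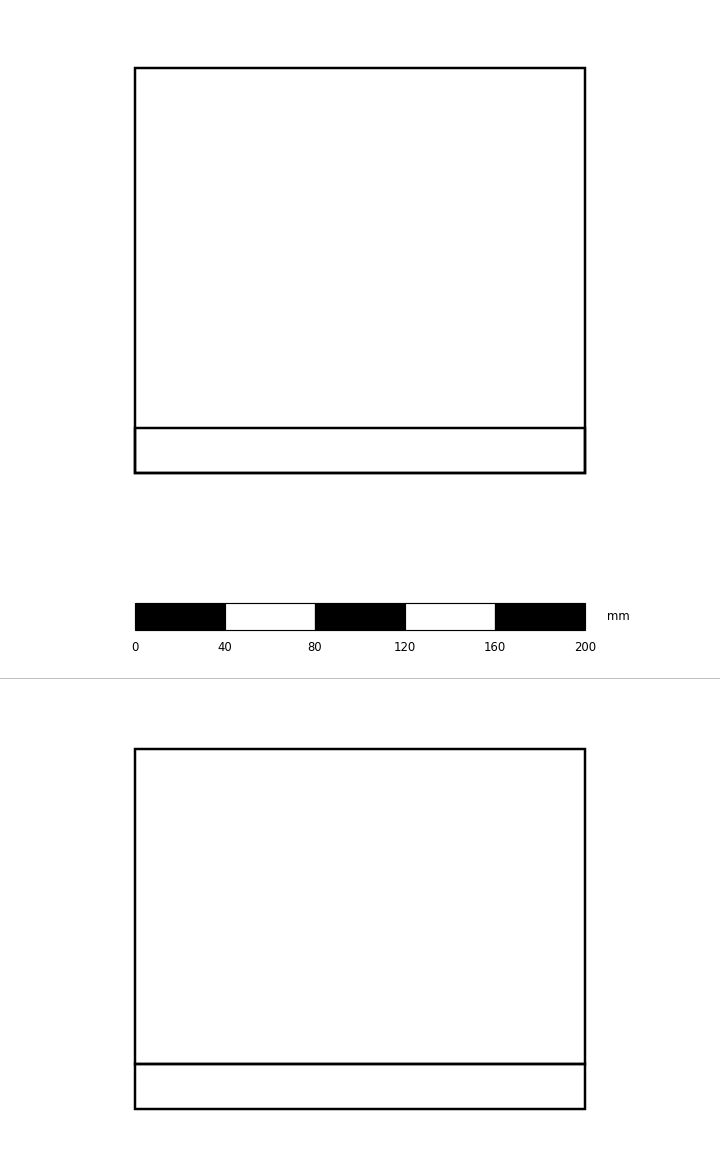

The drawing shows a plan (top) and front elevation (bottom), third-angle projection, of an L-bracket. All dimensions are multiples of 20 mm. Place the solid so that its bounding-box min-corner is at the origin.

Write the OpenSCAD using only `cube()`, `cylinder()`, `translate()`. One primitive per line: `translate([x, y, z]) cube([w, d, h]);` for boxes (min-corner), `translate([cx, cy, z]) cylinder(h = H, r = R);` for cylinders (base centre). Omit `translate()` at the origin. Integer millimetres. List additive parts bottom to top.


cube([200, 180, 20]);
translate([0, 0, 20]) cube([200, 20, 140]);


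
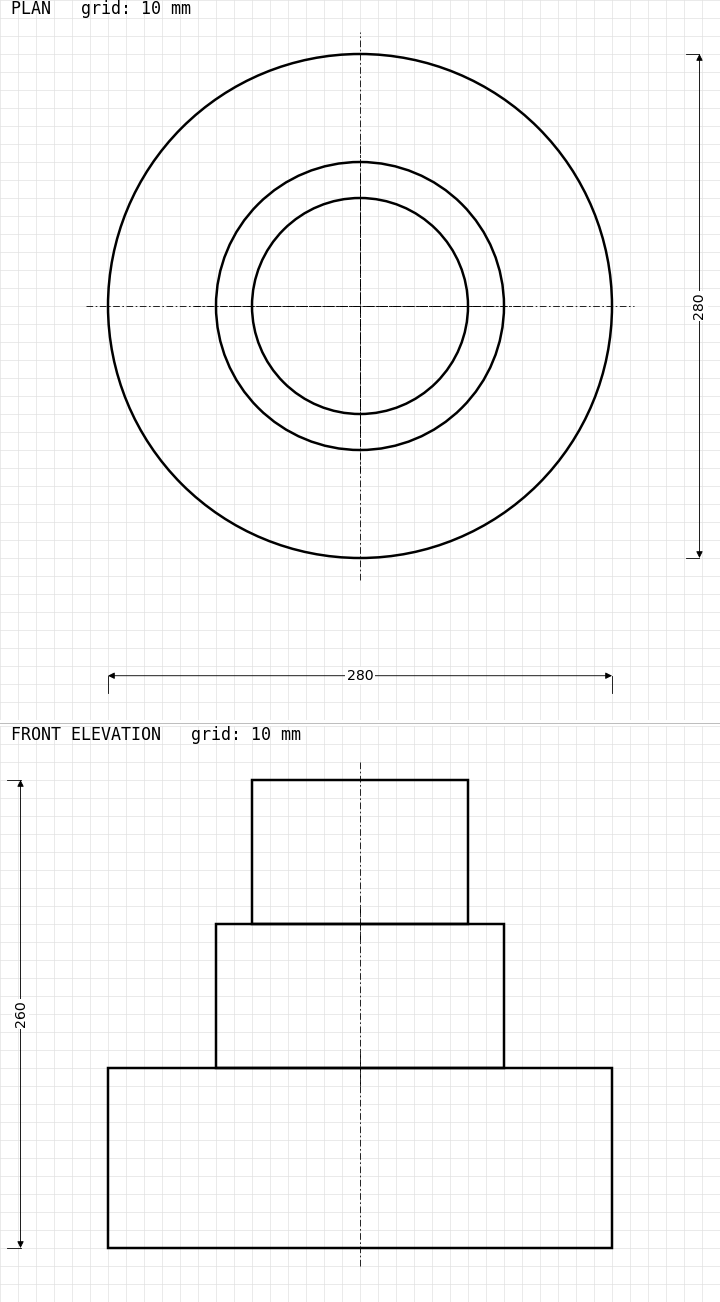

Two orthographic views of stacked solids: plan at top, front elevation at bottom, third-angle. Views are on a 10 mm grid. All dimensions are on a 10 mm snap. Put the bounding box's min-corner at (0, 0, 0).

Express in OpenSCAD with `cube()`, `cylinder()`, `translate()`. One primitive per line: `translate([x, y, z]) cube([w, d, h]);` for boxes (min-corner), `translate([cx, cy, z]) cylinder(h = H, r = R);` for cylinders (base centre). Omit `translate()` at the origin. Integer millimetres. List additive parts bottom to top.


translate([140, 140, 0]) cylinder(h = 100, r = 140);
translate([140, 140, 100]) cylinder(h = 80, r = 80);
translate([140, 140, 180]) cylinder(h = 80, r = 60);
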